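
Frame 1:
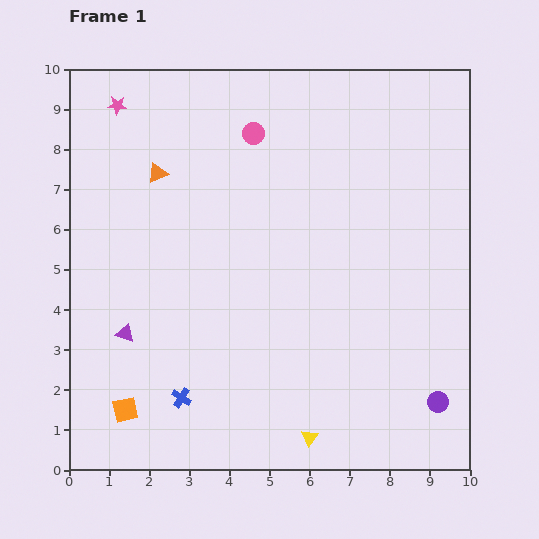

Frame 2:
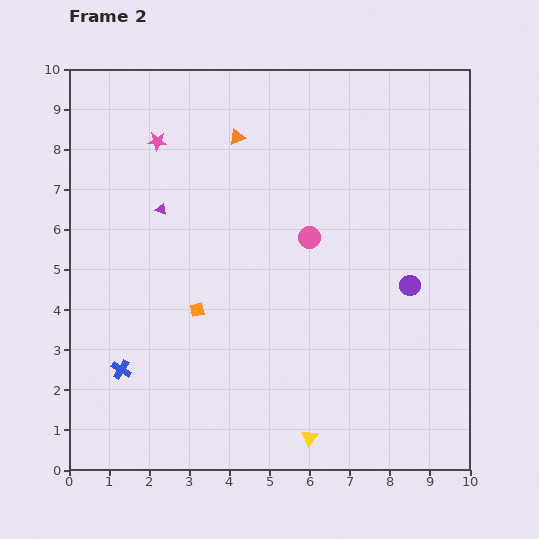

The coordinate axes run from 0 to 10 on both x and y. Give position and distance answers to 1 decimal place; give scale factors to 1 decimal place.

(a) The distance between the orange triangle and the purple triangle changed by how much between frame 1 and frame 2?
-1.5

Distance in frame 1: 4.1. Distance in frame 2: 2.6.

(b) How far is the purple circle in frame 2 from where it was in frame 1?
3.0

The purple circle moved from (9.2, 1.7) to (8.5, 4.6), a distance of √(0.7² + 2.9²) ≈ 3.0.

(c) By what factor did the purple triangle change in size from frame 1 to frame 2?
0.6×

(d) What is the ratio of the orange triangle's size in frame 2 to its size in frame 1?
0.8×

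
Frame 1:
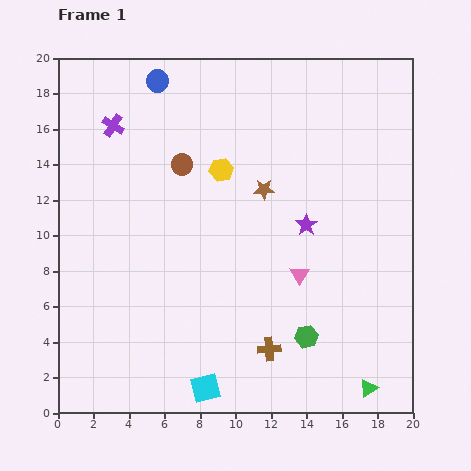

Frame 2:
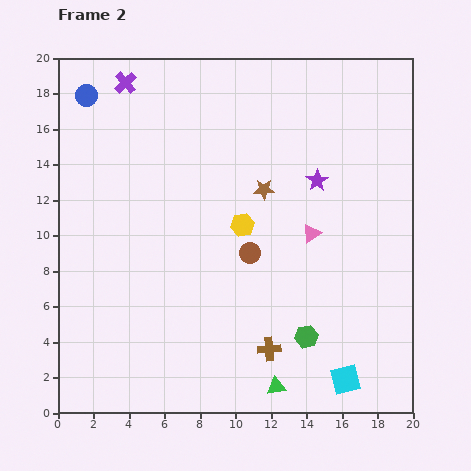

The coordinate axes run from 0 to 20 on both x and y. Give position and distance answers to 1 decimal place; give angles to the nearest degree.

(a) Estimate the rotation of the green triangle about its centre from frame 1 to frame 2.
24° clockwise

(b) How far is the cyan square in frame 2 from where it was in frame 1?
7.9

The cyan square moved from (8.3, 1.4) to (16.2, 1.9), a distance of √(7.9² + 0.5²) ≈ 7.9.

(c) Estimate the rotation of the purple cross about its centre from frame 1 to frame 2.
16° clockwise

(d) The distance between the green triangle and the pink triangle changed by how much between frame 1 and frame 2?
+1.3

Distance in frame 1: 7.5. Distance in frame 2: 8.8.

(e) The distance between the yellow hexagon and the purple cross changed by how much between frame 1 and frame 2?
+3.8

Distance in frame 1: 6.6. Distance in frame 2: 10.4.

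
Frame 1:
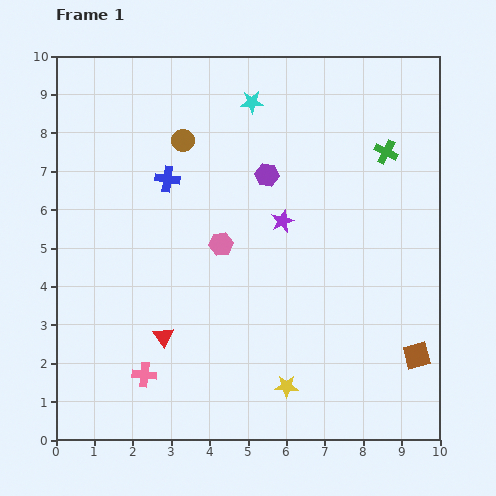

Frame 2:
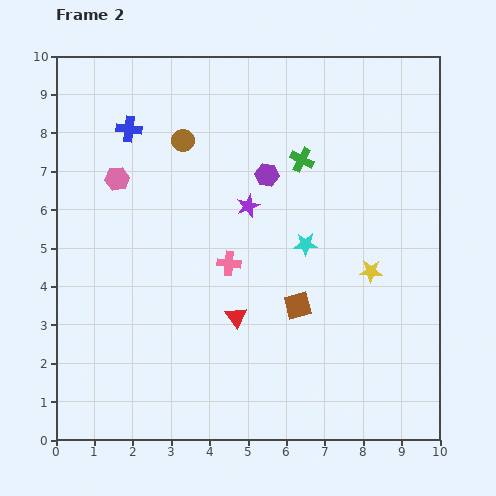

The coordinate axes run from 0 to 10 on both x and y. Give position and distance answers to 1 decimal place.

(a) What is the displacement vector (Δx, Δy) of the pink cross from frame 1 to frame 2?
(2.2, 2.9)

The pink cross was at (2.3, 1.7) in frame 1 and (4.5, 4.6) in frame 2.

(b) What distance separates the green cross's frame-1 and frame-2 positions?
2.2

The green cross moved from (8.6, 7.5) to (6.4, 7.3), a distance of √(2.2² + 0.2²) ≈ 2.2.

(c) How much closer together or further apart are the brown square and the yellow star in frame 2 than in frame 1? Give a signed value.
-1.4

Distance in frame 1: 3.5. Distance in frame 2: 2.1.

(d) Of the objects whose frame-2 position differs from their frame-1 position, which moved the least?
the purple star

(moved 1.0)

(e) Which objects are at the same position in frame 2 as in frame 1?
the purple hexagon, the brown circle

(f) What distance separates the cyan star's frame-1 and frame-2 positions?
4.0

The cyan star moved from (5.1, 8.8) to (6.5, 5.1), a distance of √(1.4² + 3.7²) ≈ 4.0.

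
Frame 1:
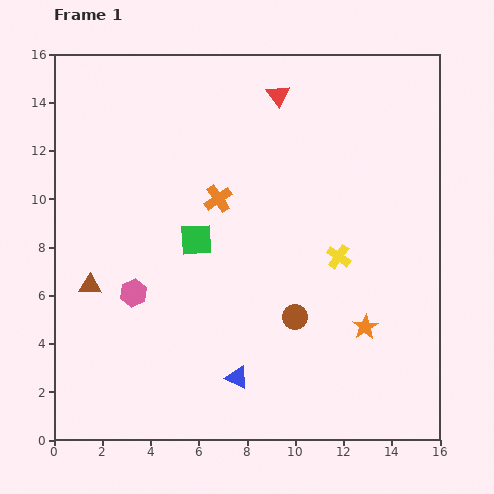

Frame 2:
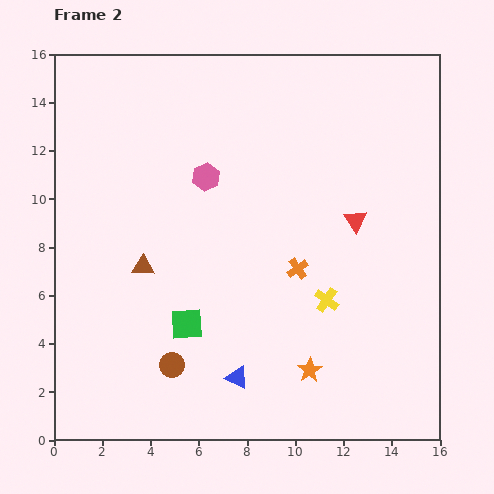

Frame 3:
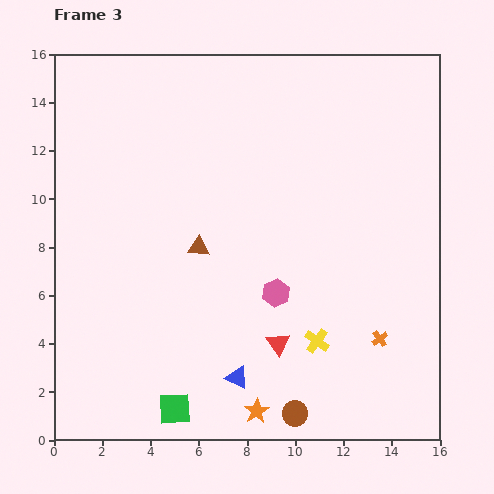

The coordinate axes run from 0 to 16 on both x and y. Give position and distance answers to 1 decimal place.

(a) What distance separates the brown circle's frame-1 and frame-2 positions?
5.5

The brown circle moved from (10.0, 5.1) to (4.9, 3.1), a distance of √(5.1² + 2.0²) ≈ 5.5.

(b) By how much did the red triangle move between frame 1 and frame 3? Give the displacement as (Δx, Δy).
(0.0, -10.3)

The red triangle was at (9.3, 14.3) in frame 1 and (9.3, 4.0) in frame 3.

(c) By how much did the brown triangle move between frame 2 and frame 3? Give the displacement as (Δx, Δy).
(2.3, 0.8)

The brown triangle was at (3.7, 7.2) in frame 2 and (6.0, 8.0) in frame 3.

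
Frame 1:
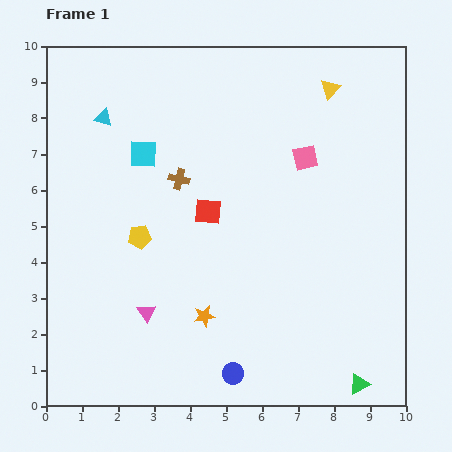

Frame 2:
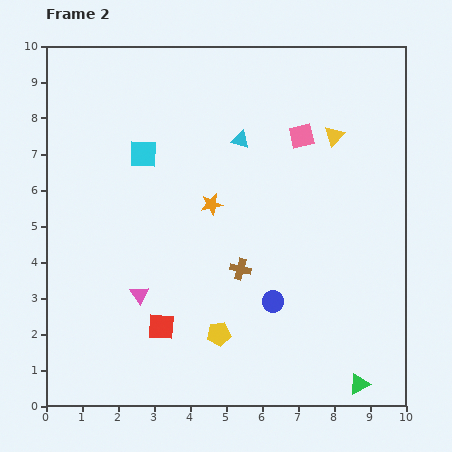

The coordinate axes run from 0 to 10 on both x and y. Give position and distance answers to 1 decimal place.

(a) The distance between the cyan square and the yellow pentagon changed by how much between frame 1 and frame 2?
+3.1

Distance in frame 1: 2.3. Distance in frame 2: 5.4.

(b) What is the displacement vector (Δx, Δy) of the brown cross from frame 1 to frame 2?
(1.7, -2.5)

The brown cross was at (3.7, 6.3) in frame 1 and (5.4, 3.8) in frame 2.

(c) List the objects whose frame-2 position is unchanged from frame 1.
the cyan square, the green triangle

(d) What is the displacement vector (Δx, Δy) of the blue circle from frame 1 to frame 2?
(1.1, 2.0)

The blue circle was at (5.2, 0.9) in frame 1 and (6.3, 2.9) in frame 2.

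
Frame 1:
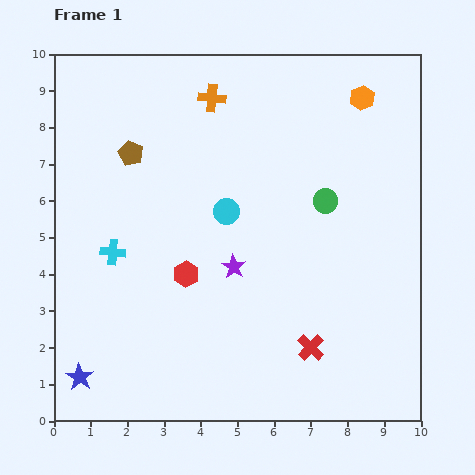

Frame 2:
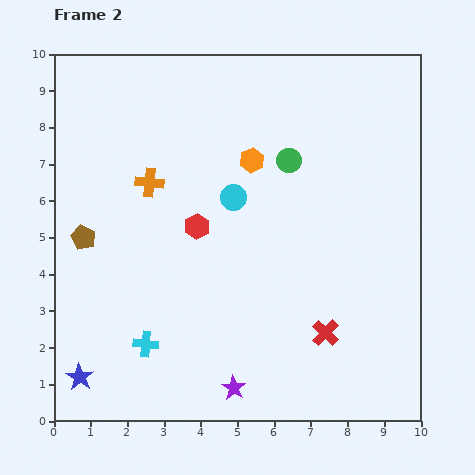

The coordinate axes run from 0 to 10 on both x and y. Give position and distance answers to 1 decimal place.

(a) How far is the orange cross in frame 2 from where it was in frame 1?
2.9

The orange cross moved from (4.3, 8.8) to (2.6, 6.5), a distance of √(1.7² + 2.3²) ≈ 2.9.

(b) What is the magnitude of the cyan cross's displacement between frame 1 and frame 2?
2.7

The cyan cross moved from (1.6, 4.6) to (2.5, 2.1), a distance of √(0.9² + 2.5²) ≈ 2.7.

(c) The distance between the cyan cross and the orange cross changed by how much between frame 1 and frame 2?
-0.6

Distance in frame 1: 5.0. Distance in frame 2: 4.4.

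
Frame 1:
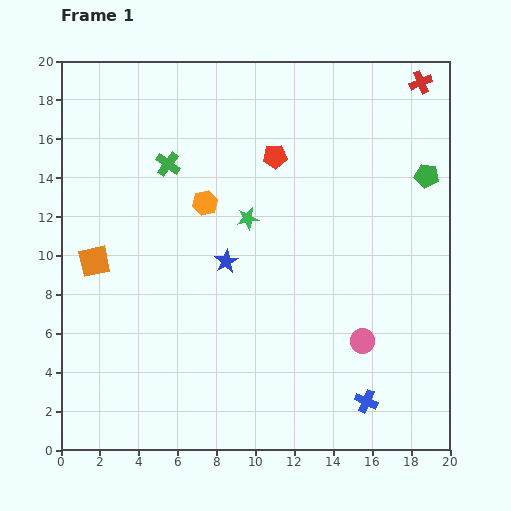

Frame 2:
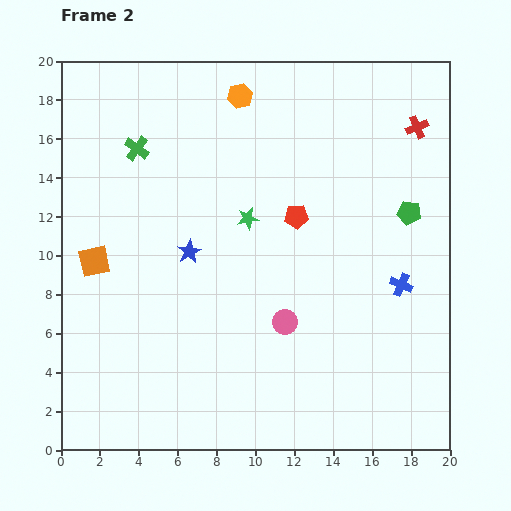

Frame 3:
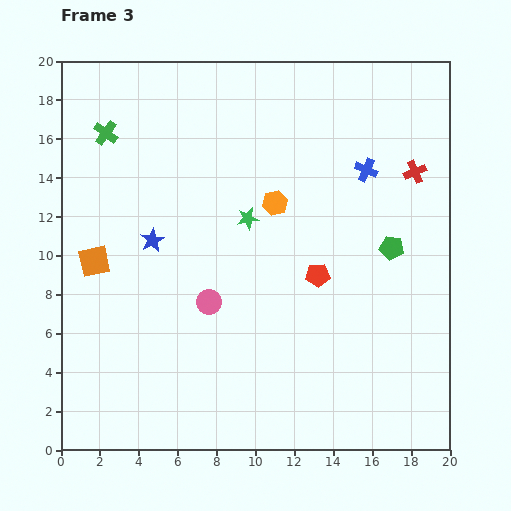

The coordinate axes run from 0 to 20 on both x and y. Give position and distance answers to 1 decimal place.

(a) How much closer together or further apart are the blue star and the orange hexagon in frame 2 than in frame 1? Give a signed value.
+5.2

Distance in frame 1: 3.2. Distance in frame 2: 8.4.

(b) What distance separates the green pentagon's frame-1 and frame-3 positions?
4.1

The green pentagon moved from (18.8, 14.1) to (17.0, 10.4), a distance of √(1.8² + 3.7²) ≈ 4.1.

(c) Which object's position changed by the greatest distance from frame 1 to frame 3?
the blue cross

(moved 11.9; next 8.1)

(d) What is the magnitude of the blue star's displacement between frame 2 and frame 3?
2.0

The blue star moved from (6.6, 10.2) to (4.7, 10.8), a distance of √(1.9² + 0.6²) ≈ 2.0.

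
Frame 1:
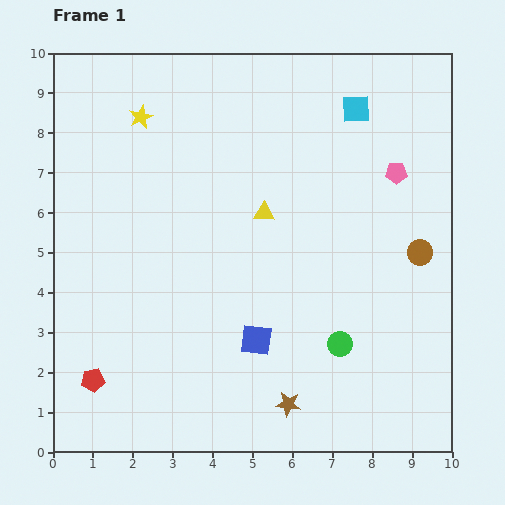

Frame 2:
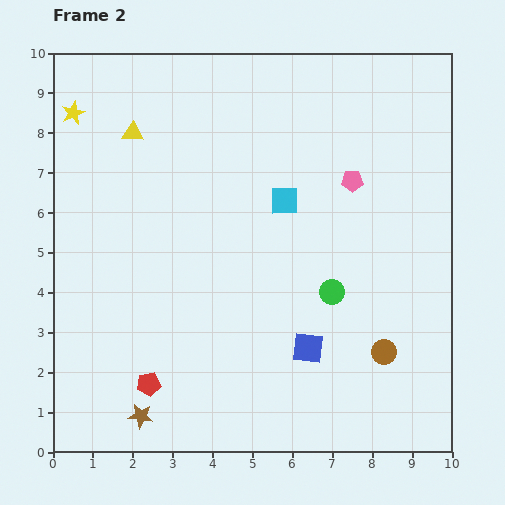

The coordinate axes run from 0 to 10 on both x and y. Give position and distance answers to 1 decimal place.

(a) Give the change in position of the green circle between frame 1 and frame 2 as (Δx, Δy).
(-0.2, 1.3)

The green circle was at (7.2, 2.7) in frame 1 and (7.0, 4.0) in frame 2.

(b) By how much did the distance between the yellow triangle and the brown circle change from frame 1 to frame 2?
+4.4

Distance in frame 1: 4.0. Distance in frame 2: 8.4.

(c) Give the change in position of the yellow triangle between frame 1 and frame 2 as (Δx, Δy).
(-3.3, 2.0)

The yellow triangle was at (5.3, 6.0) in frame 1 and (2.0, 8.0) in frame 2.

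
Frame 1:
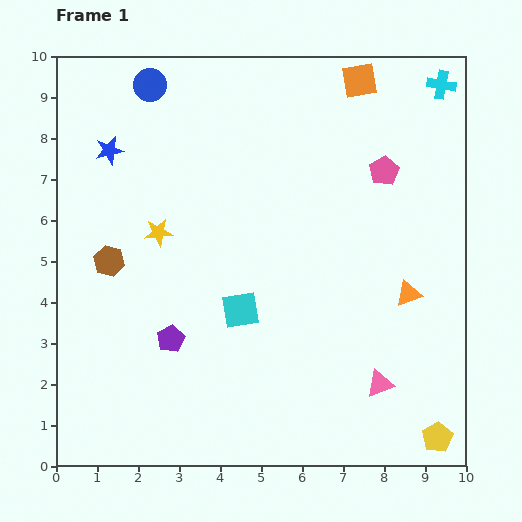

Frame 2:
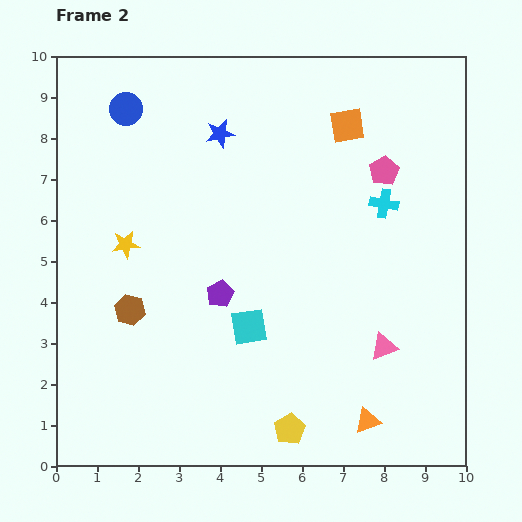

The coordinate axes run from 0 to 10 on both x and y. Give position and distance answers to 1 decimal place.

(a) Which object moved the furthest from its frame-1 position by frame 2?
the yellow pentagon

(moved 3.6; next 3.3)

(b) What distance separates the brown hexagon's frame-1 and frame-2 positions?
1.3

The brown hexagon moved from (1.3, 5.0) to (1.8, 3.8), a distance of √(0.5² + 1.2²) ≈ 1.3.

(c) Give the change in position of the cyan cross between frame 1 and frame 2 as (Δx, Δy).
(-1.4, -2.9)

The cyan cross was at (9.4, 9.3) in frame 1 and (8.0, 6.4) in frame 2.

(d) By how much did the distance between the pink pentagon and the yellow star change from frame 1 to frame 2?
+0.9

Distance in frame 1: 5.7. Distance in frame 2: 6.6.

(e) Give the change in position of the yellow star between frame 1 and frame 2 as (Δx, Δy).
(-0.8, -0.3)

The yellow star was at (2.5, 5.7) in frame 1 and (1.7, 5.4) in frame 2.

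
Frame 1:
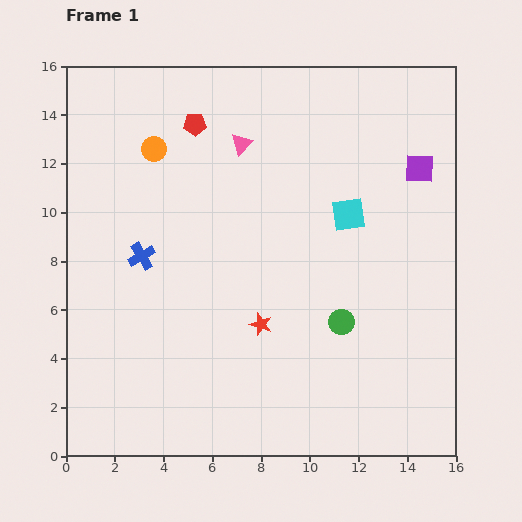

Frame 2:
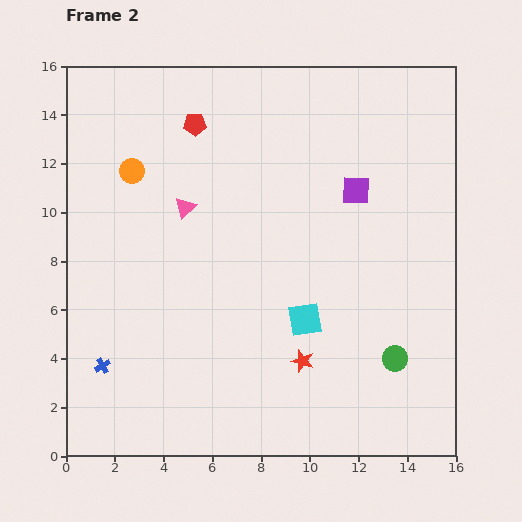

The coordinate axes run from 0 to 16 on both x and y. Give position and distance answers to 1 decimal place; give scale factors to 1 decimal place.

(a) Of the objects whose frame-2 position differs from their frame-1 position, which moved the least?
the orange circle

(moved 1.3)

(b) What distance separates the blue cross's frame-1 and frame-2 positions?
4.8

The blue cross moved from (3.1, 8.2) to (1.5, 3.7), a distance of √(1.6² + 4.5²) ≈ 4.8.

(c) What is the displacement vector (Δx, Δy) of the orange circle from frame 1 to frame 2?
(-0.9, -0.9)

The orange circle was at (3.6, 12.6) in frame 1 and (2.7, 11.7) in frame 2.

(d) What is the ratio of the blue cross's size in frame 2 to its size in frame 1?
0.6×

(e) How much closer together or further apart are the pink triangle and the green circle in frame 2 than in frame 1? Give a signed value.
+2.2

Distance in frame 1: 8.4. Distance in frame 2: 10.6.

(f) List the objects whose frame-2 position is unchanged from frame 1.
the red pentagon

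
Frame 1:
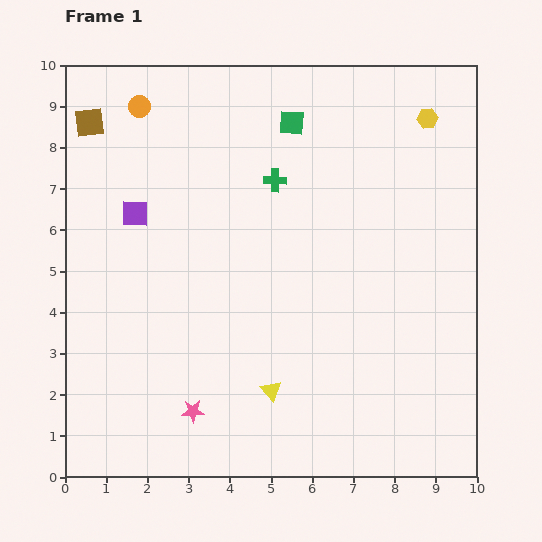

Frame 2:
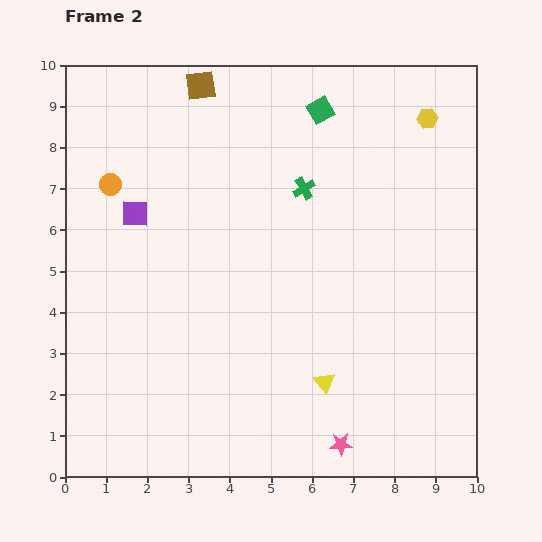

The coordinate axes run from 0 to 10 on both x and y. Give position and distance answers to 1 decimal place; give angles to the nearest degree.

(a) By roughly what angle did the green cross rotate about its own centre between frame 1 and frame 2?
32° counter-clockwise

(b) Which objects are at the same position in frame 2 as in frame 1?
the purple square, the yellow hexagon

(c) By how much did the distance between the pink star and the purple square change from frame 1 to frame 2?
+2.5

Distance in frame 1: 5.0. Distance in frame 2: 7.5.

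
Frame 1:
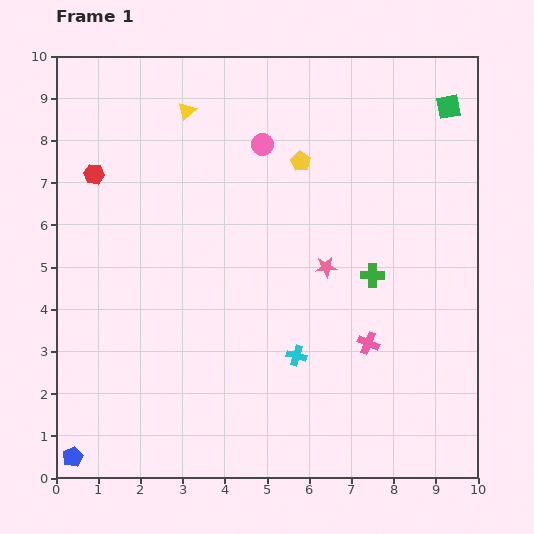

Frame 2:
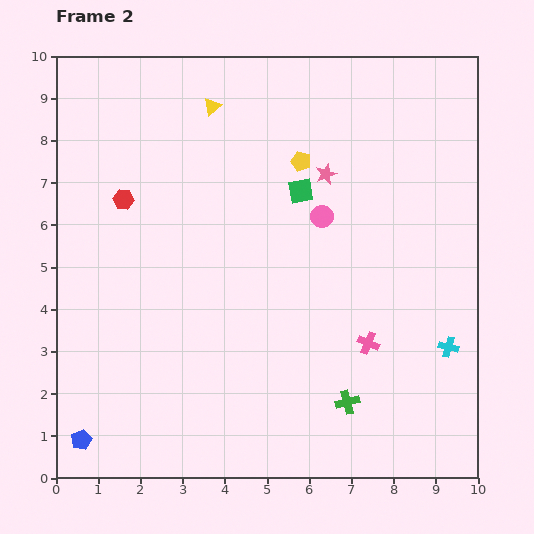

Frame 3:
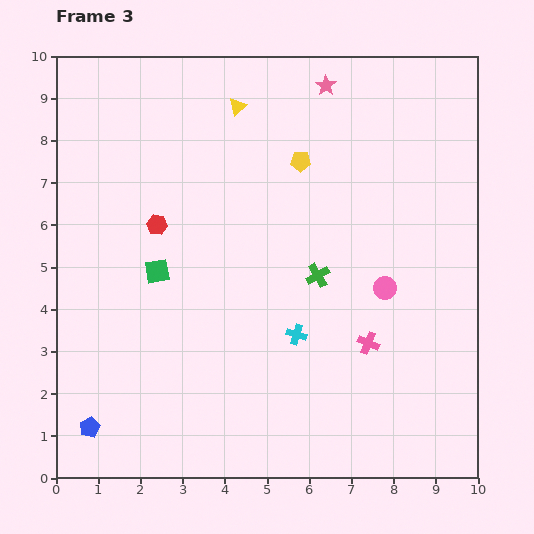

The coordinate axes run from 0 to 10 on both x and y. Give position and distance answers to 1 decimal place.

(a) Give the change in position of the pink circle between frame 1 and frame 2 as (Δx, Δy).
(1.4, -1.7)

The pink circle was at (4.9, 7.9) in frame 1 and (6.3, 6.2) in frame 2.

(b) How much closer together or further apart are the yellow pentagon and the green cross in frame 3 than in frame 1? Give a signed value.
-0.5

Distance in frame 1: 3.2. Distance in frame 3: 2.7.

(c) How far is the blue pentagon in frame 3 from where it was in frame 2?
0.4

The blue pentagon moved from (0.6, 0.9) to (0.8, 1.2), a distance of √(0.2² + 0.3²) ≈ 0.4.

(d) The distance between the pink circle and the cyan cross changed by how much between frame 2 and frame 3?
-1.9

Distance in frame 2: 4.3. Distance in frame 3: 2.4.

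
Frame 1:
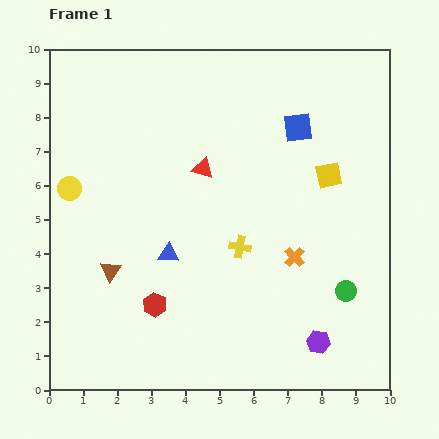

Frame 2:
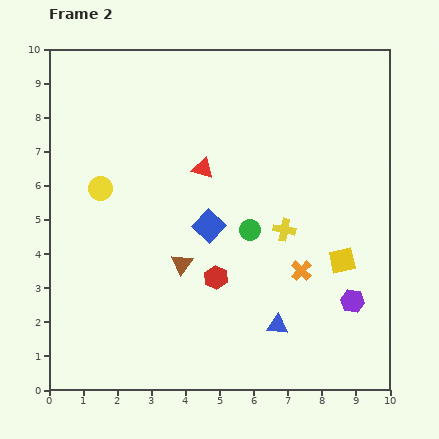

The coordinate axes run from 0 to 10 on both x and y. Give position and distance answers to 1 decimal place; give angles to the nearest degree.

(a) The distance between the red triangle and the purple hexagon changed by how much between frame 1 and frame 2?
-0.2

Distance in frame 1: 6.1. Distance in frame 2: 5.9.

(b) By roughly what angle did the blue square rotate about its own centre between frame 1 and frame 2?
40° counter-clockwise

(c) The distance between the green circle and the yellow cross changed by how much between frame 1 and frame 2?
-2.4

Distance in frame 1: 3.4. Distance in frame 2: 1.0.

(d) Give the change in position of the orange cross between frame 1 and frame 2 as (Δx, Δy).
(0.2, -0.4)

The orange cross was at (7.2, 3.9) in frame 1 and (7.4, 3.5) in frame 2.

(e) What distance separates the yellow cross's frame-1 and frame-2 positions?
1.4

The yellow cross moved from (5.6, 4.2) to (6.9, 4.7), a distance of √(1.3² + 0.5²) ≈ 1.4.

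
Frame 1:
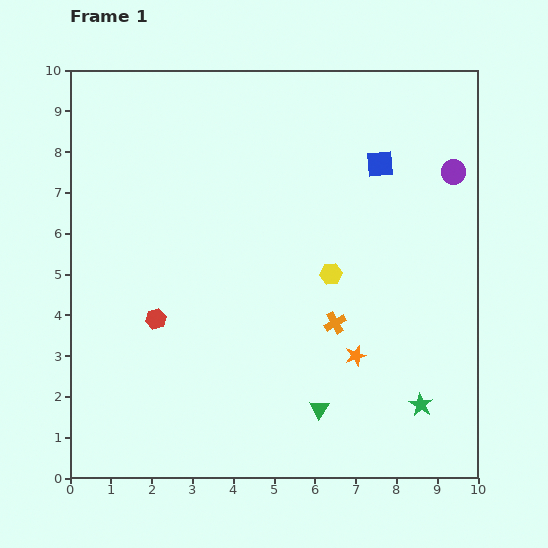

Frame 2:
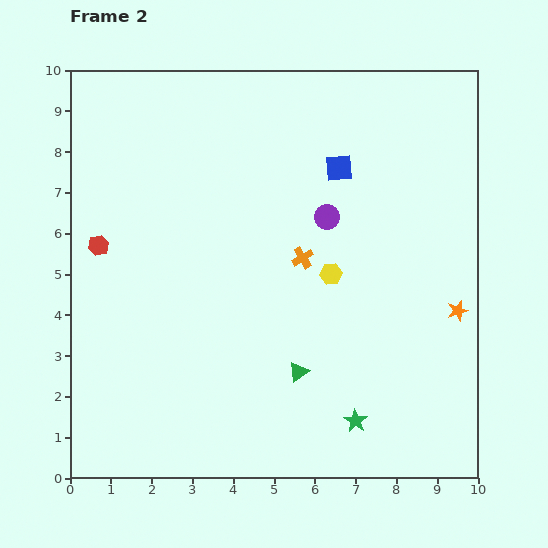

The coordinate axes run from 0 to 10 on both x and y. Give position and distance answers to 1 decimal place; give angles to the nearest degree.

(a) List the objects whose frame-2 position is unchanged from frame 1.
the yellow hexagon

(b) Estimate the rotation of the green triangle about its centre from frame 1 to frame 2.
22° clockwise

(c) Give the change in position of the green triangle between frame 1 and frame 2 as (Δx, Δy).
(-0.5, 0.9)

The green triangle was at (6.1, 1.7) in frame 1 and (5.6, 2.6) in frame 2.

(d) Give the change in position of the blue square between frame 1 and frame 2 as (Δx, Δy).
(-1.0, -0.1)

The blue square was at (7.6, 7.7) in frame 1 and (6.6, 7.6) in frame 2.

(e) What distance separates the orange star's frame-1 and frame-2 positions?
2.7

The orange star moved from (7.0, 3.0) to (9.5, 4.1), a distance of √(2.5² + 1.1²) ≈ 2.7.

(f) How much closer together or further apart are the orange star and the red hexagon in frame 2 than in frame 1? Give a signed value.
+3.9

Distance in frame 1: 5.0. Distance in frame 2: 8.9.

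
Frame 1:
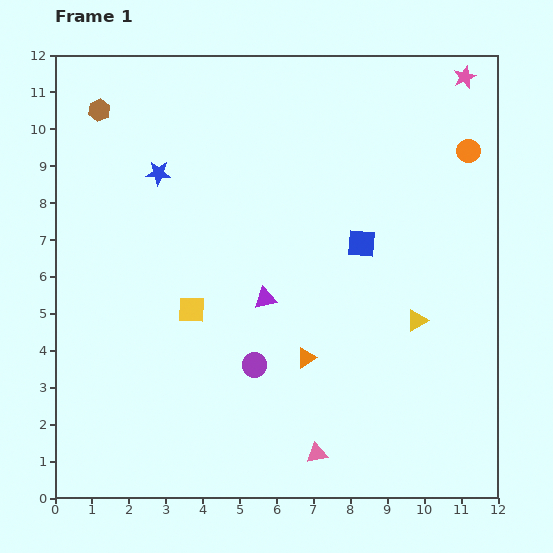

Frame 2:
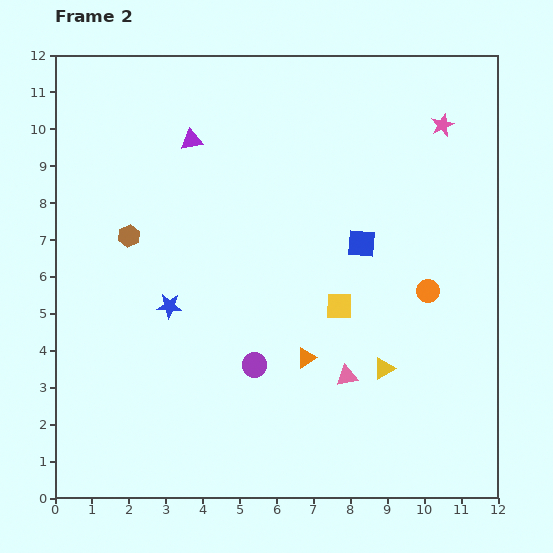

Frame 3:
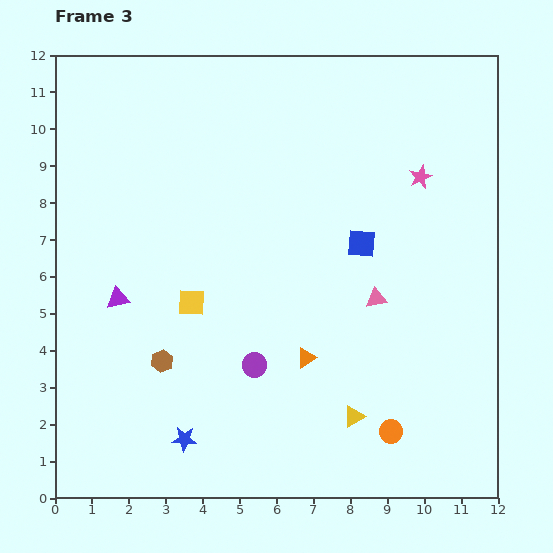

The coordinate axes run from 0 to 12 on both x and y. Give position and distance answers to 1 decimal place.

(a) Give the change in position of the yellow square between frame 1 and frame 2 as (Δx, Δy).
(4.0, 0.1)

The yellow square was at (3.7, 5.1) in frame 1 and (7.7, 5.2) in frame 2.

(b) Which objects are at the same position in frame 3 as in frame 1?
the blue square, the orange triangle, the purple circle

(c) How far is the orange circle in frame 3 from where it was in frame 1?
7.9

The orange circle moved from (11.2, 9.4) to (9.1, 1.8), a distance of √(2.1² + 7.6²) ≈ 7.9.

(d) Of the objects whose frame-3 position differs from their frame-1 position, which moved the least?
the yellow square

(moved 0.2)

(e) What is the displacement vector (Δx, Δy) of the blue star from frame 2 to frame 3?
(0.4, -3.6)

The blue star was at (3.1, 5.2) in frame 2 and (3.5, 1.6) in frame 3.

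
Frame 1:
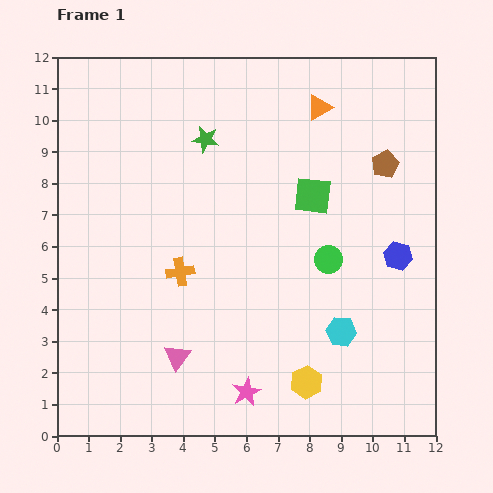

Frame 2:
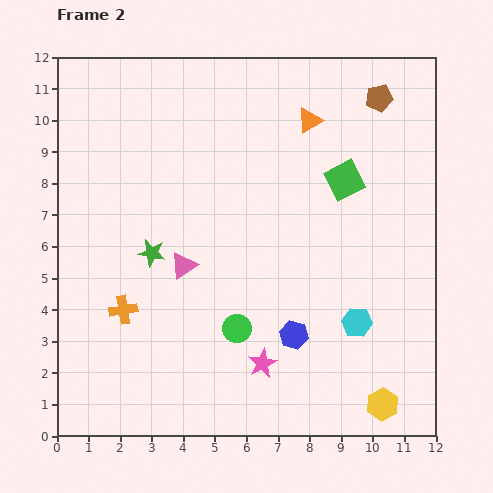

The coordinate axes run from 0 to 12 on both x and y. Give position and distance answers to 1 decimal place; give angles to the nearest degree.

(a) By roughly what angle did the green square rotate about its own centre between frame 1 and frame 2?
33° counter-clockwise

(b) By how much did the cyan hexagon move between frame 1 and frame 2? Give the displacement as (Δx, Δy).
(0.5, 0.3)

The cyan hexagon was at (9.0, 3.3) in frame 1 and (9.5, 3.6) in frame 2.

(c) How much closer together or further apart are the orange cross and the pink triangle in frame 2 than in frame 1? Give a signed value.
-0.3

Distance in frame 1: 2.7. Distance in frame 2: 2.4.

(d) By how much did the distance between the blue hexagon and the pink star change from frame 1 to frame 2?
-5.1

Distance in frame 1: 6.4. Distance in frame 2: 1.3.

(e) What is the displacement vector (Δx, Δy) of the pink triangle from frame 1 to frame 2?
(0.2, 2.9)

The pink triangle was at (3.8, 2.5) in frame 1 and (4.0, 5.4) in frame 2.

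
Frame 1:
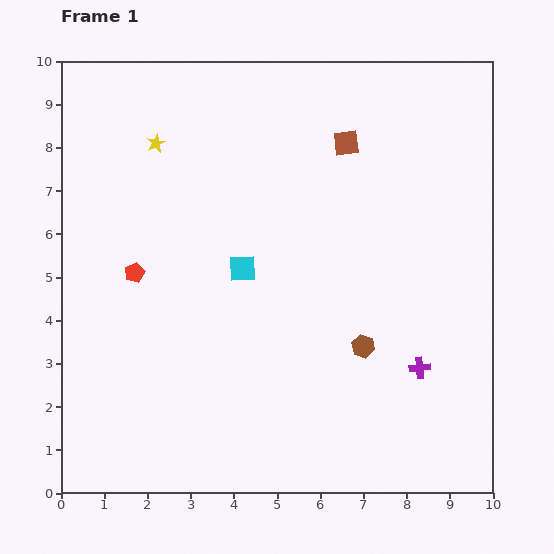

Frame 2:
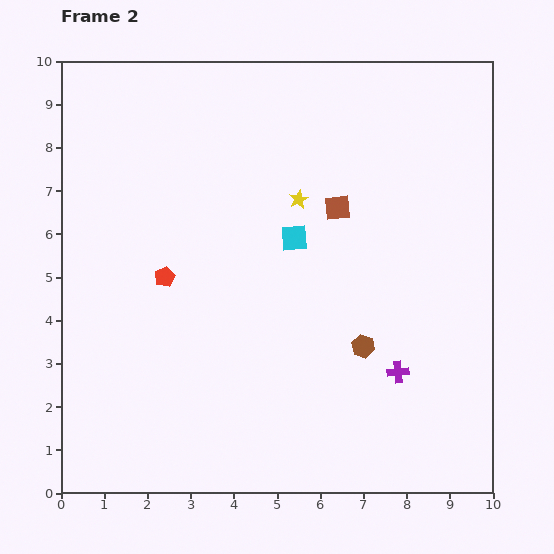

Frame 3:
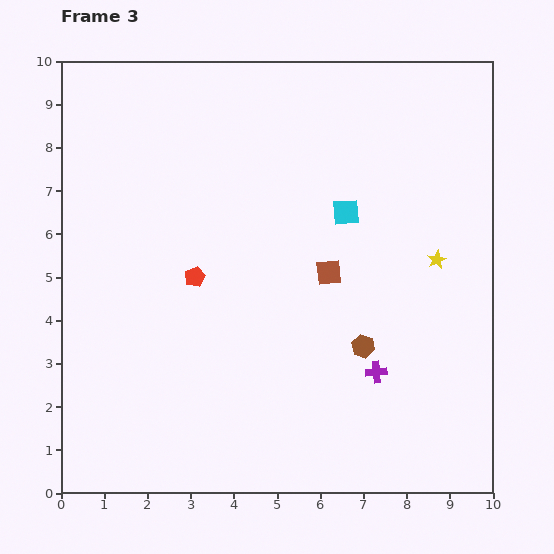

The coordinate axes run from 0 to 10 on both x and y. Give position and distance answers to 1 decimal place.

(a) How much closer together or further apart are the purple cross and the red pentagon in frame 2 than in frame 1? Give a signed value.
-1.2

Distance in frame 1: 7.0. Distance in frame 2: 5.8.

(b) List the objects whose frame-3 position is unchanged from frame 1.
the brown hexagon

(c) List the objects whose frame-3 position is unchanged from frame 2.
the brown hexagon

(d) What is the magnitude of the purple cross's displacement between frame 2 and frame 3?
0.5

The purple cross moved from (7.8, 2.8) to (7.3, 2.8), a distance of √(0.5² + 0.0²) ≈ 0.5.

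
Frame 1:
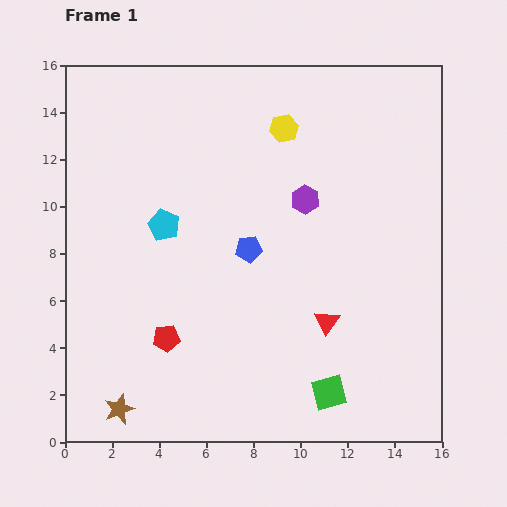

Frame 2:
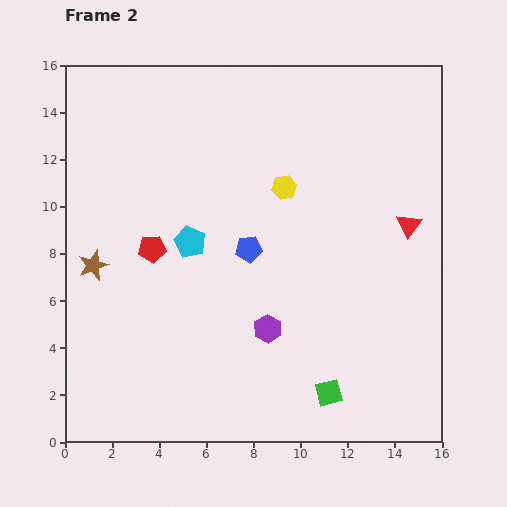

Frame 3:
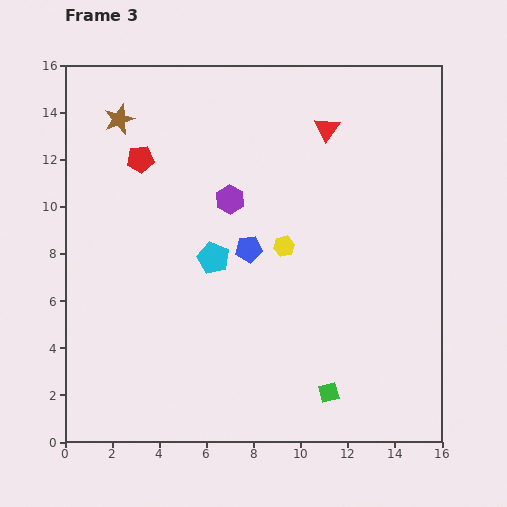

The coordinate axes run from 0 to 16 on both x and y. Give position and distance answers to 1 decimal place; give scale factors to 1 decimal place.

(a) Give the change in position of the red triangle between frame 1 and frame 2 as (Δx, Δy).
(3.5, 4.1)

The red triangle was at (11.1, 5.1) in frame 1 and (14.6, 9.2) in frame 2.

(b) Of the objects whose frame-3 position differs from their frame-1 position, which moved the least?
the cyan pentagon

(moved 2.5)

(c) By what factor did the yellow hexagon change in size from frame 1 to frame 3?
0.7×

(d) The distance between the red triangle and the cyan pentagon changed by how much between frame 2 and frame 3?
-2.0

Distance in frame 2: 9.3. Distance in frame 3: 7.3.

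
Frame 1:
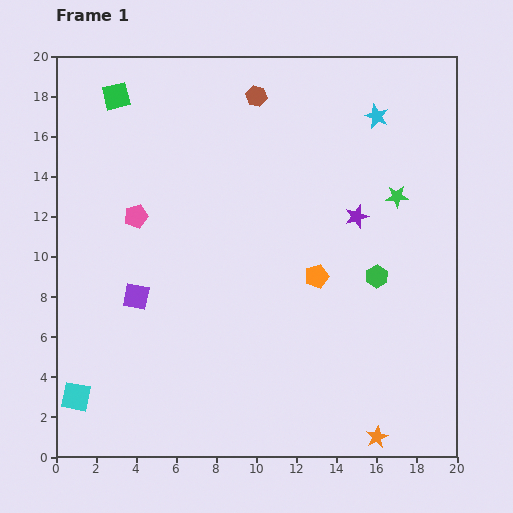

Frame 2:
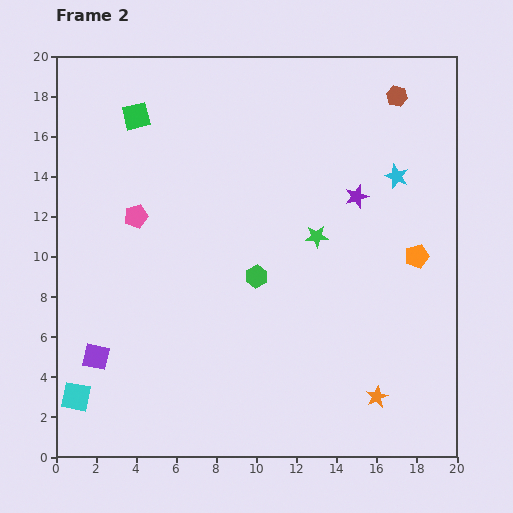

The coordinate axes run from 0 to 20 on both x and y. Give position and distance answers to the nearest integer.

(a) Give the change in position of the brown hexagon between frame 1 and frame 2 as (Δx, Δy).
(7, 0)

The brown hexagon was at (10, 18) in frame 1 and (17, 18) in frame 2.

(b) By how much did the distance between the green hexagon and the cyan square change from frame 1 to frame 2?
-5

Distance in frame 1: 16. Distance in frame 2: 11.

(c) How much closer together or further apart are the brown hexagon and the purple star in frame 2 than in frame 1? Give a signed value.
-3

Distance in frame 1: 8. Distance in frame 2: 5.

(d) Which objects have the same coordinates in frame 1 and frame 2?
the cyan square, the pink pentagon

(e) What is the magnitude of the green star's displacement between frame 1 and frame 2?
4

The green star moved from (17, 13) to (13, 11), a distance of √(4² + 2²) ≈ 4.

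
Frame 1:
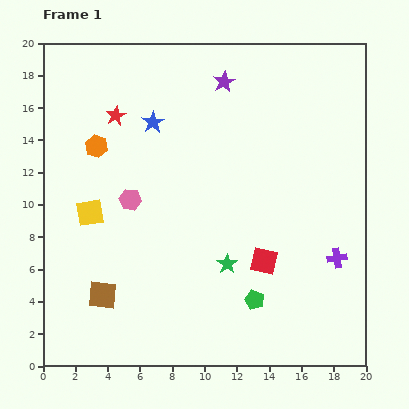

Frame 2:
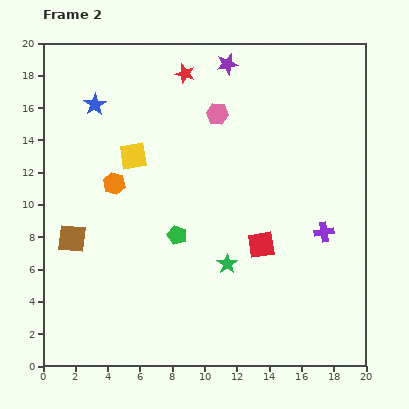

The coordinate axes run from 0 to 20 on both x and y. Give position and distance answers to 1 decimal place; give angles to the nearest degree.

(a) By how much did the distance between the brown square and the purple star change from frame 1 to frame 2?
-0.8

Distance in frame 1: 15.2. Distance in frame 2: 14.4.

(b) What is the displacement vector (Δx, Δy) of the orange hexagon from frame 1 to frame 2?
(1.1, -2.3)

The orange hexagon was at (3.3, 13.6) in frame 1 and (4.4, 11.3) in frame 2.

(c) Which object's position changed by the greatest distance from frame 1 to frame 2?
the pink hexagon

(moved 7.6; next 6.2)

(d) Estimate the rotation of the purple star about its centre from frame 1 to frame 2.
17° clockwise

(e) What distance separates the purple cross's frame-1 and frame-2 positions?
1.8

The purple cross moved from (18.2, 6.7) to (17.4, 8.3), a distance of √(0.8² + 1.6²) ≈ 1.8.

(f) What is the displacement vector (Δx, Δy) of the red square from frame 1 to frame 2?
(-0.2, 1.0)

The red square was at (13.7, 6.5) in frame 1 and (13.5, 7.5) in frame 2.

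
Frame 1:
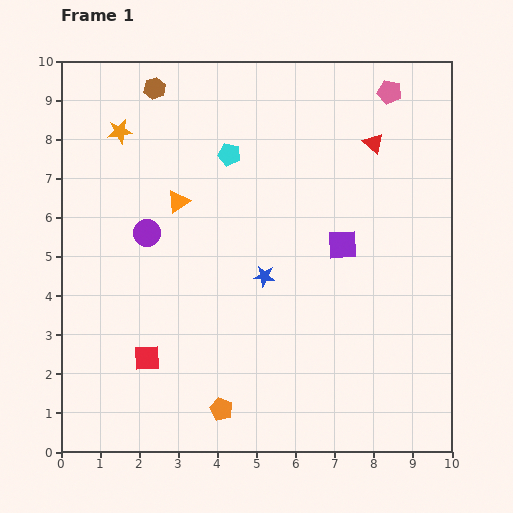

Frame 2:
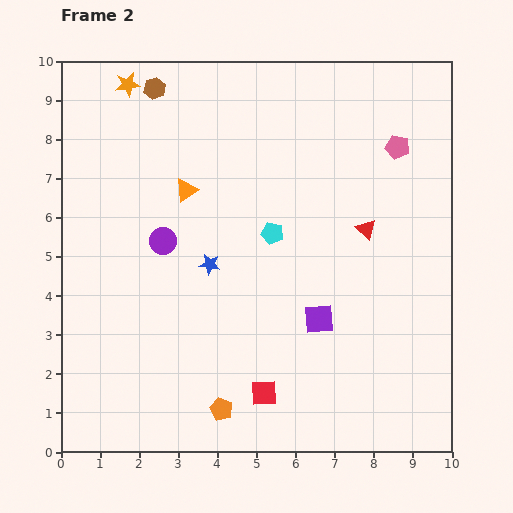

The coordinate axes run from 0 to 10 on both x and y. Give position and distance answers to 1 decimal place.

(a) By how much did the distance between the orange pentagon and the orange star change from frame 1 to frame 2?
+1.0

Distance in frame 1: 7.6. Distance in frame 2: 8.6.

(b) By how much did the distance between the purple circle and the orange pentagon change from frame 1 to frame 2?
-0.3

Distance in frame 1: 4.9. Distance in frame 2: 4.6.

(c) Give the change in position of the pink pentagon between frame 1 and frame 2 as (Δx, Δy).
(0.2, -1.4)

The pink pentagon was at (8.4, 9.2) in frame 1 and (8.6, 7.8) in frame 2.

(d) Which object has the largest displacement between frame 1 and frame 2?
the red square

(moved 3.1; next 2.3)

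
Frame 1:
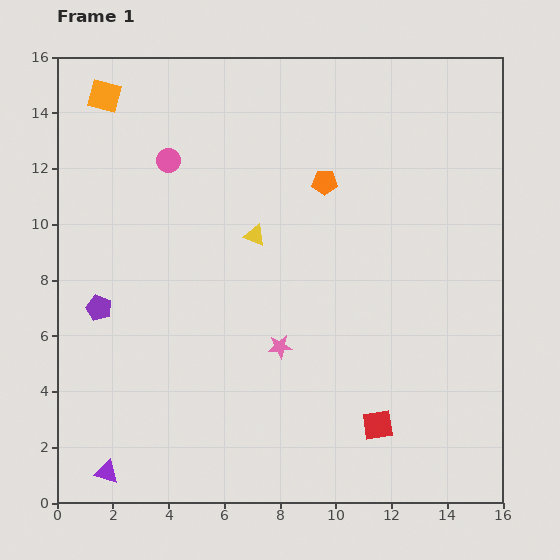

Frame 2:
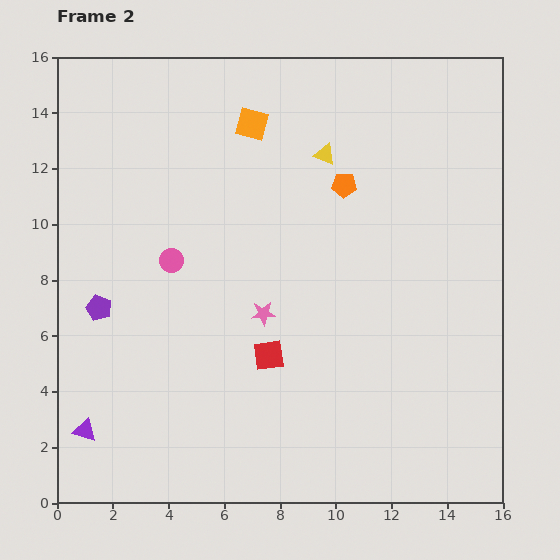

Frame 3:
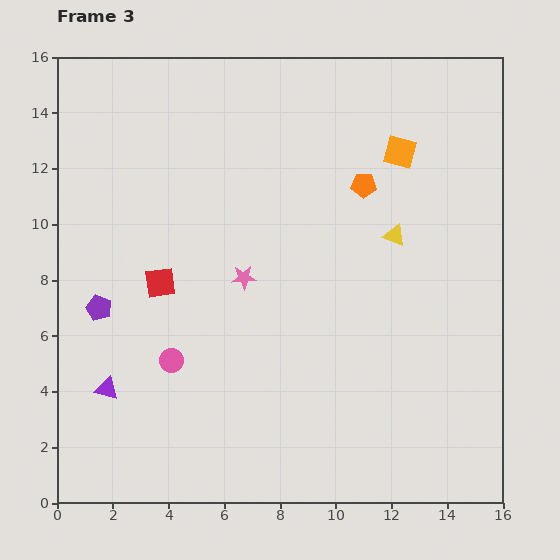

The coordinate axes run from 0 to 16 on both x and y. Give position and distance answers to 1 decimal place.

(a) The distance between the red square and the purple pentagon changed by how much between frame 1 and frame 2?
-4.5

Distance in frame 1: 10.8. Distance in frame 2: 6.3.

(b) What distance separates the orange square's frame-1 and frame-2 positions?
5.4

The orange square moved from (1.7, 14.6) to (7.0, 13.6), a distance of √(5.3² + 1.0²) ≈ 5.4.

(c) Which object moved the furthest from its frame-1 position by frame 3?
the orange square

(moved 10.8; next 9.3)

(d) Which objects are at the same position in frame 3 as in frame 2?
the purple pentagon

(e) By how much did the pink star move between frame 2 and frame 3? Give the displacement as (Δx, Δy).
(-0.7, 1.3)

The pink star was at (7.4, 6.8) in frame 2 and (6.7, 8.1) in frame 3.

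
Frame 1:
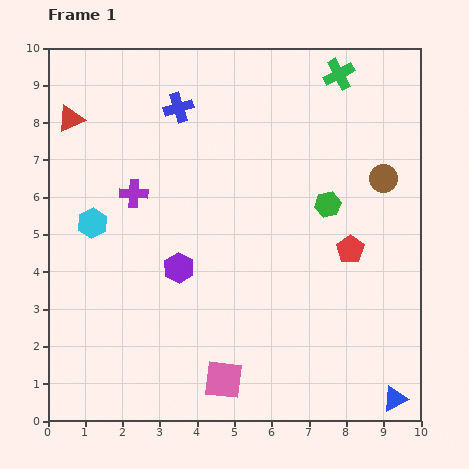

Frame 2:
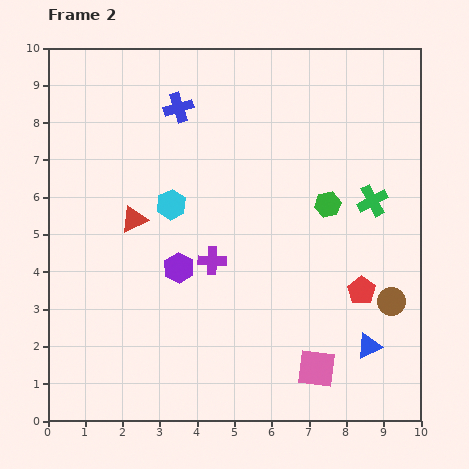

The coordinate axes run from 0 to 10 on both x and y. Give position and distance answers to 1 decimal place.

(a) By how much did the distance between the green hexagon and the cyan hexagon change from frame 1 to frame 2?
-2.1

Distance in frame 1: 6.3. Distance in frame 2: 4.2.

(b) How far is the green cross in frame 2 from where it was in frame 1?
3.5

The green cross moved from (7.8, 9.3) to (8.7, 5.9), a distance of √(0.9² + 3.4²) ≈ 3.5.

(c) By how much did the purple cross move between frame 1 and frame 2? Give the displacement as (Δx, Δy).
(2.1, -1.8)

The purple cross was at (2.3, 6.1) in frame 1 and (4.4, 4.3) in frame 2.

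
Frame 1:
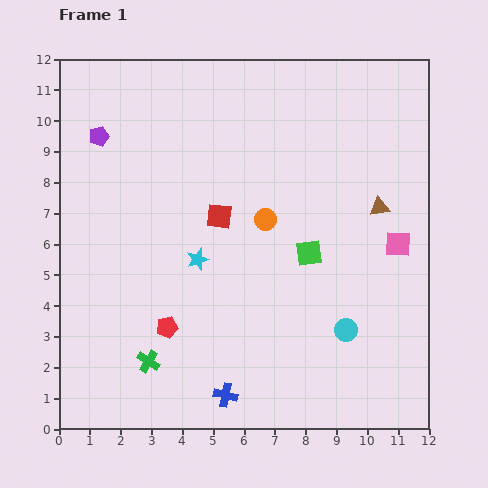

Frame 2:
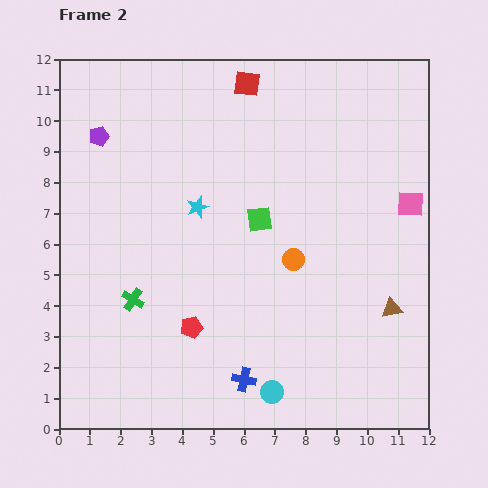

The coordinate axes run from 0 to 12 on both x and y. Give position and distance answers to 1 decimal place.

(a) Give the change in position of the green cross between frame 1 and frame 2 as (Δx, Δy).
(-0.5, 2.0)

The green cross was at (2.9, 2.2) in frame 1 and (2.4, 4.2) in frame 2.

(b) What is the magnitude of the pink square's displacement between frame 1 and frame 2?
1.4

The pink square moved from (11.0, 6.0) to (11.4, 7.3), a distance of √(0.4² + 1.3²) ≈ 1.4.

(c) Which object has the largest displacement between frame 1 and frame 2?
the red square

(moved 4.4; next 3.3)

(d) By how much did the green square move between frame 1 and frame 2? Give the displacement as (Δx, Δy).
(-1.6, 1.1)

The green square was at (8.1, 5.7) in frame 1 and (6.5, 6.8) in frame 2.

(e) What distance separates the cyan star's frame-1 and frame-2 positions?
1.7

The cyan star moved from (4.5, 5.5) to (4.5, 7.2), a distance of √(0.0² + 1.7²) ≈ 1.7.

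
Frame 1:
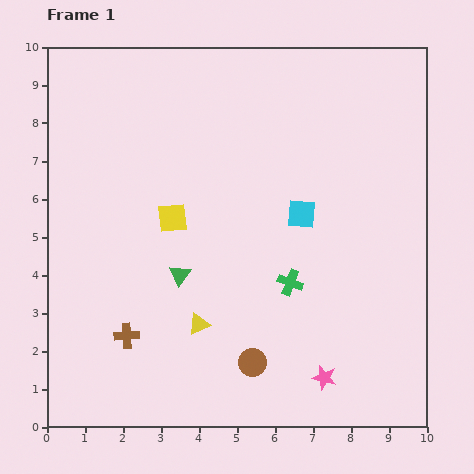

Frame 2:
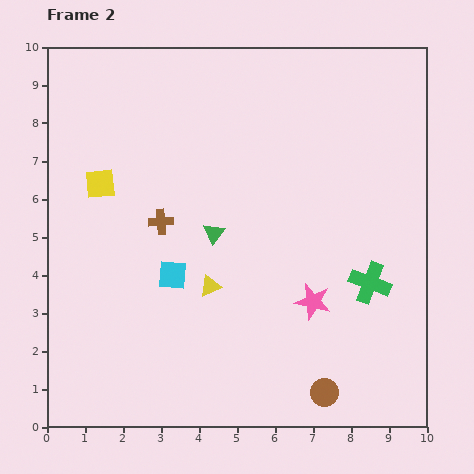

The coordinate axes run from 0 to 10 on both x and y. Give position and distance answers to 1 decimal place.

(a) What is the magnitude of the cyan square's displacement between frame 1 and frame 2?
3.8

The cyan square moved from (6.7, 5.6) to (3.3, 4.0), a distance of √(3.4² + 1.6²) ≈ 3.8.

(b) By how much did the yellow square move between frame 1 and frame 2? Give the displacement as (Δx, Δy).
(-1.9, 0.9)

The yellow square was at (3.3, 5.5) in frame 1 and (1.4, 6.4) in frame 2.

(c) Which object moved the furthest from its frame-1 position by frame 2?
the cyan square

(moved 3.8; next 3.1)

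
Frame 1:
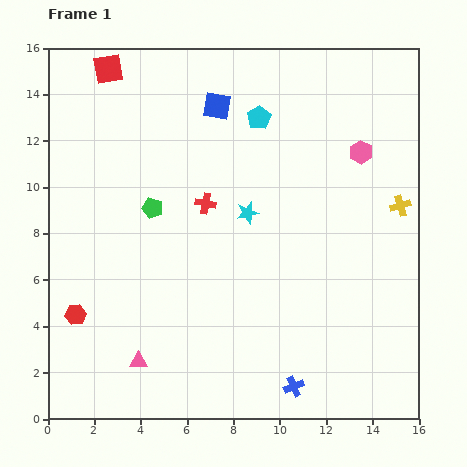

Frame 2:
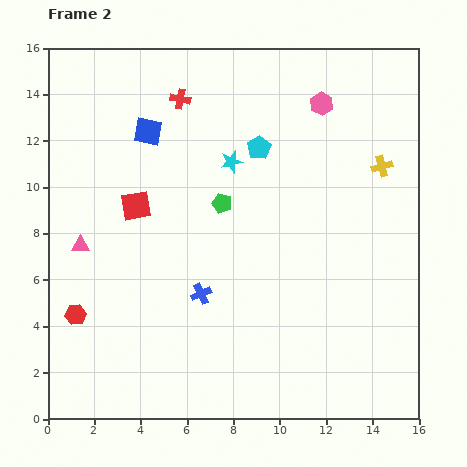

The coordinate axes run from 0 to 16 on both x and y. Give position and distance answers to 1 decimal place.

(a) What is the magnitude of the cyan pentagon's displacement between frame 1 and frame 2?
1.3

The cyan pentagon moved from (9.1, 13.0) to (9.1, 11.7), a distance of √(0.0² + 1.3²) ≈ 1.3.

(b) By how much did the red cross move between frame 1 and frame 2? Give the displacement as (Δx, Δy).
(-1.1, 4.5)

The red cross was at (6.8, 9.3) in frame 1 and (5.7, 13.8) in frame 2.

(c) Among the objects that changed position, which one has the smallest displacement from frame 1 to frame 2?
the cyan pentagon

(moved 1.3)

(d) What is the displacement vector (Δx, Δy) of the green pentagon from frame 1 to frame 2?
(3.0, 0.2)

The green pentagon was at (4.5, 9.1) in frame 1 and (7.5, 9.3) in frame 2.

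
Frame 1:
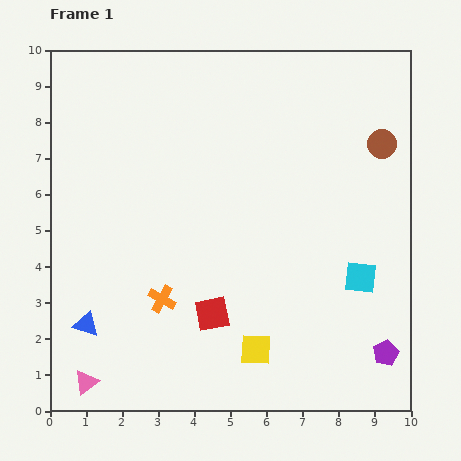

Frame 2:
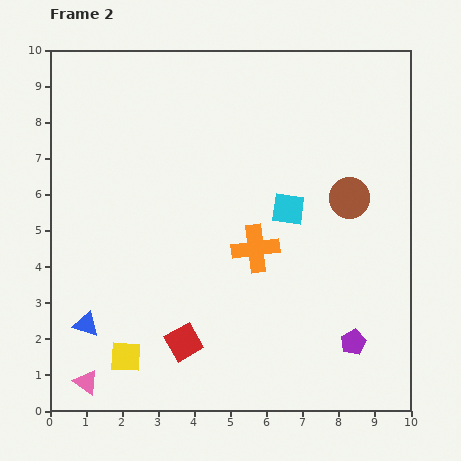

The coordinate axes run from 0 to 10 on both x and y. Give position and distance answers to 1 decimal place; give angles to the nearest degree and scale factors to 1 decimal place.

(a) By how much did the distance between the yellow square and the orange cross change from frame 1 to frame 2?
+1.7

Distance in frame 1: 3.0. Distance in frame 2: 4.7.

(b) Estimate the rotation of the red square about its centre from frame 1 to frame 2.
19° counter-clockwise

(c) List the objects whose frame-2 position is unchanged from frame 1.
the blue triangle, the pink triangle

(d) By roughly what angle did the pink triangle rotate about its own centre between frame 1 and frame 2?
48° counter-clockwise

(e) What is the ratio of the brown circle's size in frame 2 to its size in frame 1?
1.4×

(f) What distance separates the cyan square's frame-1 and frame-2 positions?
2.8

The cyan square moved from (8.6, 3.7) to (6.6, 5.6), a distance of √(2.0² + 1.9²) ≈ 2.8.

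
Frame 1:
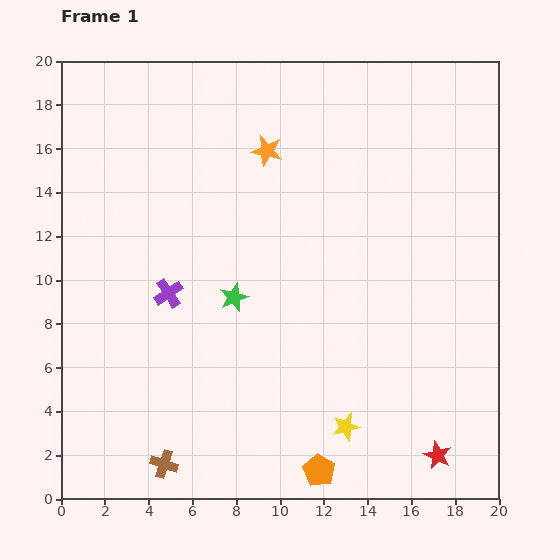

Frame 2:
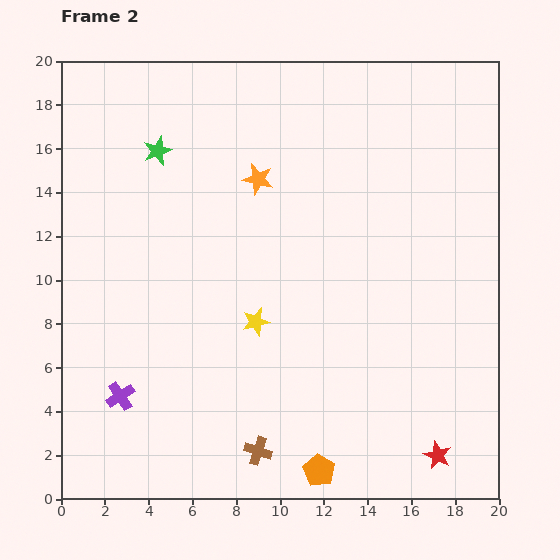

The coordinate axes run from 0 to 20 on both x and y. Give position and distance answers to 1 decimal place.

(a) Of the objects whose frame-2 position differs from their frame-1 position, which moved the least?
the orange star

(moved 1.4)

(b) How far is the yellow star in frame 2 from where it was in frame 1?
6.3

The yellow star moved from (13.0, 3.3) to (8.9, 8.1), a distance of √(4.1² + 4.8²) ≈ 6.3.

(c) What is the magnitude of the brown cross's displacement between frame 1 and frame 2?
4.3

The brown cross moved from (4.7, 1.6) to (9.0, 2.2), a distance of √(4.3² + 0.6²) ≈ 4.3.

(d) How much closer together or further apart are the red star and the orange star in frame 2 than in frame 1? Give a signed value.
-0.9

Distance in frame 1: 15.9. Distance in frame 2: 15.0.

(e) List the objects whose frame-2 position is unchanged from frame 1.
the orange pentagon, the red star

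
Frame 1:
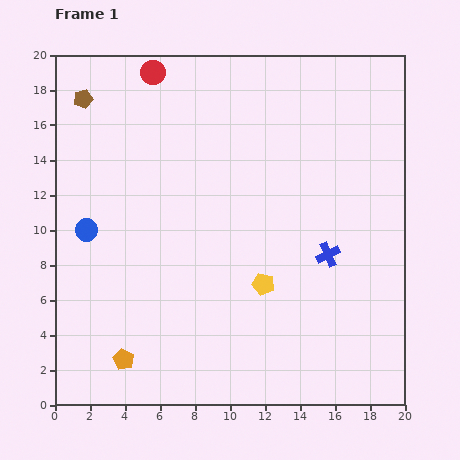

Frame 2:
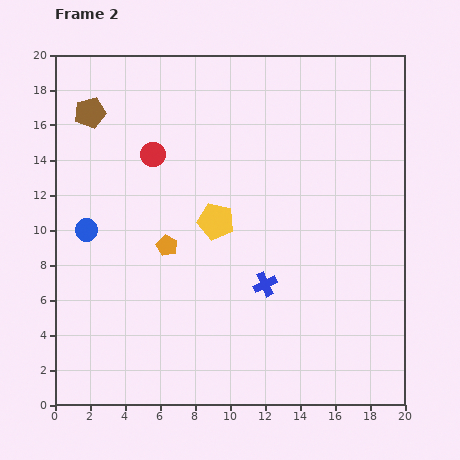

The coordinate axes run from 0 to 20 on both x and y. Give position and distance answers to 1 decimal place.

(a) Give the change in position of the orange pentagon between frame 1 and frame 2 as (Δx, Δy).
(2.5, 6.5)

The orange pentagon was at (3.9, 2.6) in frame 1 and (6.4, 9.1) in frame 2.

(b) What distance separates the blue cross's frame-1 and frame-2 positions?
4.0

The blue cross moved from (15.6, 8.6) to (12.0, 6.9), a distance of √(3.6² + 1.7²) ≈ 4.0.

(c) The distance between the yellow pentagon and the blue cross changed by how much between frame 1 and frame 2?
+0.5

Distance in frame 1: 4.1. Distance in frame 2: 4.6.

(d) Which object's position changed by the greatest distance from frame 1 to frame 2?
the orange pentagon

(moved 7.0; next 4.7)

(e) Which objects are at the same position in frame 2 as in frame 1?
the blue circle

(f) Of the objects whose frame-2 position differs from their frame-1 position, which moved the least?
the brown pentagon

(moved 0.9)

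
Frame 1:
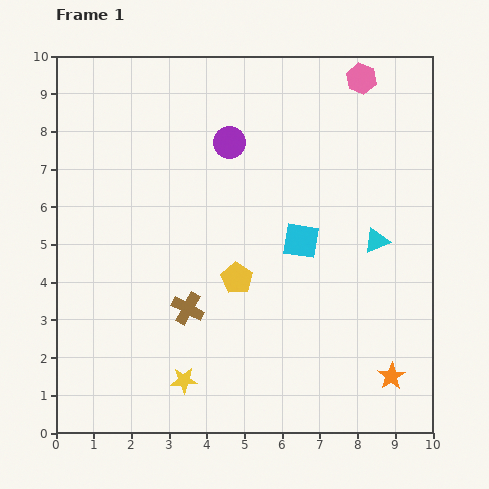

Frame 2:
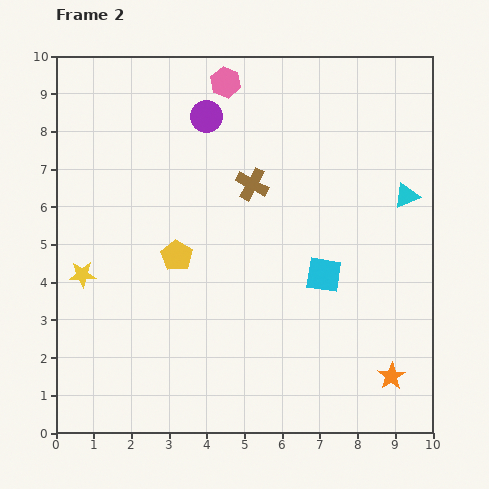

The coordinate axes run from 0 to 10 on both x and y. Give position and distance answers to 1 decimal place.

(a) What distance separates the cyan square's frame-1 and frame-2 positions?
1.1

The cyan square moved from (6.5, 5.1) to (7.1, 4.2), a distance of √(0.6² + 0.9²) ≈ 1.1.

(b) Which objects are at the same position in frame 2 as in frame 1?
the orange star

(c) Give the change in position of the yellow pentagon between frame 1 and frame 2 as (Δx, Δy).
(-1.6, 0.6)

The yellow pentagon was at (4.8, 4.1) in frame 1 and (3.2, 4.7) in frame 2.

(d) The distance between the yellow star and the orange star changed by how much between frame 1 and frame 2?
+3.1

Distance in frame 1: 5.5. Distance in frame 2: 8.6.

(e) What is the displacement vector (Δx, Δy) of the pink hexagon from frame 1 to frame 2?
(-3.6, -0.1)

The pink hexagon was at (8.1, 9.4) in frame 1 and (4.5, 9.3) in frame 2.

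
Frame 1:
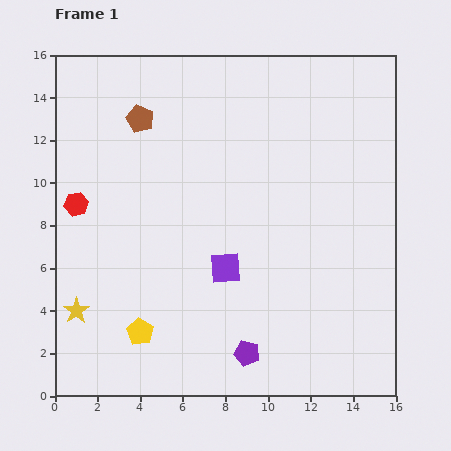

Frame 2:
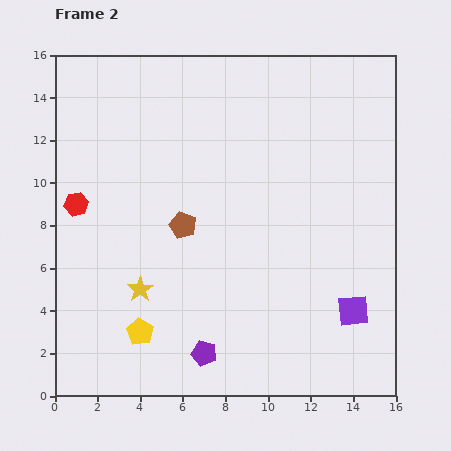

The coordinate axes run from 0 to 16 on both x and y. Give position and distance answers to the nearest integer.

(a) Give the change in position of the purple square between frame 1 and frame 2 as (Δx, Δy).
(6, -2)

The purple square was at (8, 6) in frame 1 and (14, 4) in frame 2.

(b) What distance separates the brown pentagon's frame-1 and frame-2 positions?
5

The brown pentagon moved from (4, 13) to (6, 8), a distance of √(2² + 5²) ≈ 5.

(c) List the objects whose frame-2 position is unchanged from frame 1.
the yellow pentagon, the red hexagon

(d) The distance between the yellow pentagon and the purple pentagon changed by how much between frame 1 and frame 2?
-2

Distance in frame 1: 5. Distance in frame 2: 3.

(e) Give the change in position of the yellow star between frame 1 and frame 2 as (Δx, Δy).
(3, 1)

The yellow star was at (1, 4) in frame 1 and (4, 5) in frame 2.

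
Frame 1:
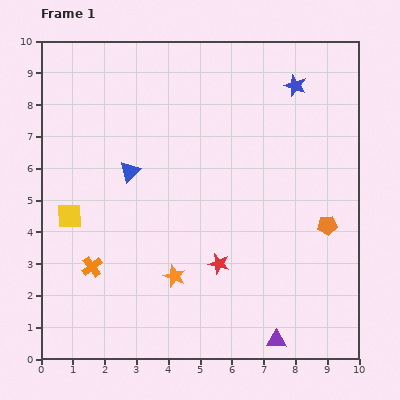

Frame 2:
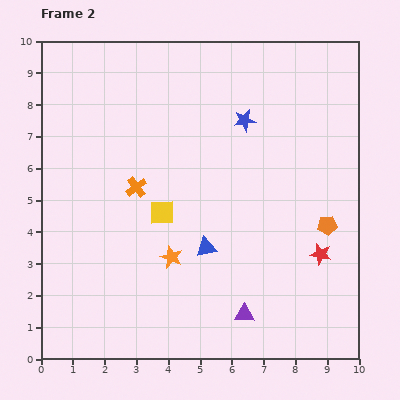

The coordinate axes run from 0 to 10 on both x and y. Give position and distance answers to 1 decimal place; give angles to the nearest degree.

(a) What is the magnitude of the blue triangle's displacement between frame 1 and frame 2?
3.4

The blue triangle moved from (2.8, 5.9) to (5.2, 3.5), a distance of √(2.4² + 2.4²) ≈ 3.4.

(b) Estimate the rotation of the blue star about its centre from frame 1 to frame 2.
29° counter-clockwise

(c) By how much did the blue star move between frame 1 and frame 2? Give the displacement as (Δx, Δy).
(-1.6, -1.1)

The blue star was at (8.0, 8.6) in frame 1 and (6.4, 7.5) in frame 2.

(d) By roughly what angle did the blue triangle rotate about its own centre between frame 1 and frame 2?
32° clockwise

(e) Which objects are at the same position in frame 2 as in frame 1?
the orange pentagon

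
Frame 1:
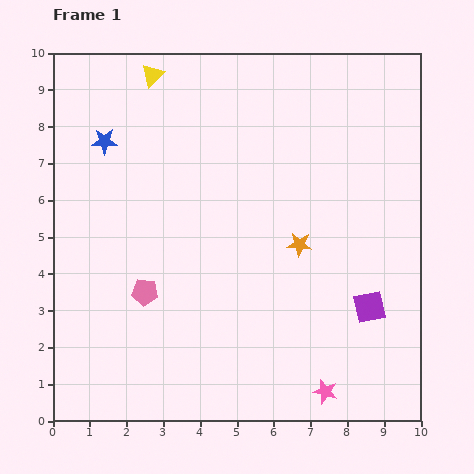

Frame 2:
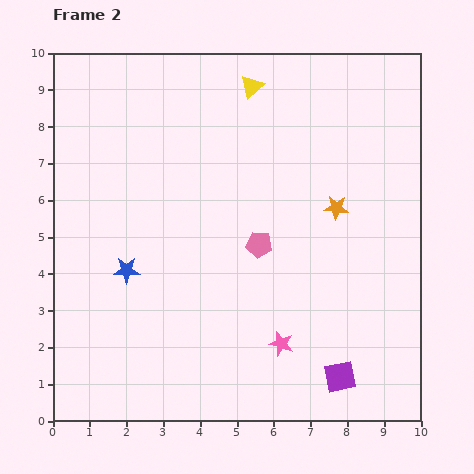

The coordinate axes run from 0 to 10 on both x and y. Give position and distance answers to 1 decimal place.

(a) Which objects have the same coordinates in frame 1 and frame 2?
none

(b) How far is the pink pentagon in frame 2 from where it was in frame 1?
3.4

The pink pentagon moved from (2.5, 3.5) to (5.6, 4.8), a distance of √(3.1² + 1.3²) ≈ 3.4.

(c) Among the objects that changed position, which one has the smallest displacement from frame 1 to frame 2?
the orange star

(moved 1.4)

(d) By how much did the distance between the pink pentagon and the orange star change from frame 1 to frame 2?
-2.1

Distance in frame 1: 4.4. Distance in frame 2: 2.3.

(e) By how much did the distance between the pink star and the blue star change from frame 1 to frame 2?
-4.4

Distance in frame 1: 9.1. Distance in frame 2: 4.7.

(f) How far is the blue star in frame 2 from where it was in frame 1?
3.6

The blue star moved from (1.4, 7.6) to (2.0, 4.1), a distance of √(0.6² + 3.5²) ≈ 3.6.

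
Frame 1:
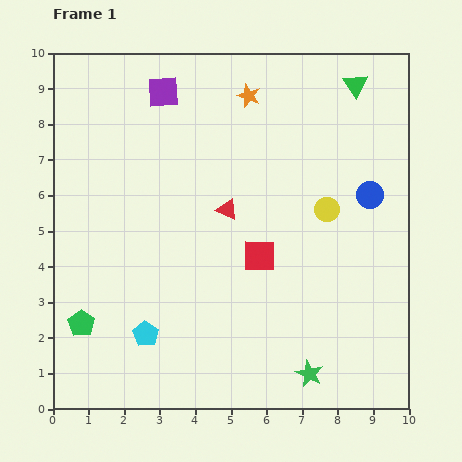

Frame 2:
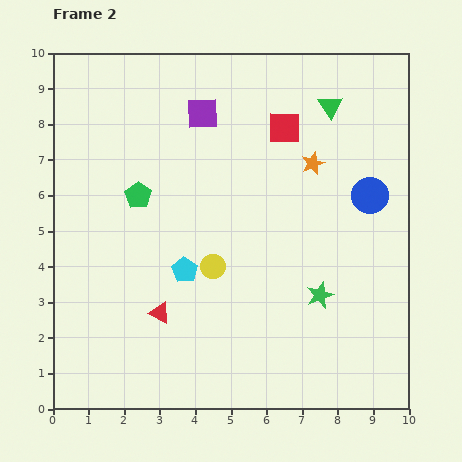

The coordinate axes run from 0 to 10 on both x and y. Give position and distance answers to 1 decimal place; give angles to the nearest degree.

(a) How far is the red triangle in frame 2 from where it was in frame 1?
3.5

The red triangle moved from (4.9, 5.6) to (3.0, 2.7), a distance of √(1.9² + 2.9²) ≈ 3.5.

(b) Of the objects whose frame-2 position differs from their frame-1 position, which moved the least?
the green triangle

(moved 0.9)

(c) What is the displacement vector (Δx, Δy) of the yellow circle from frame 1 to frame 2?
(-3.2, -1.6)

The yellow circle was at (7.7, 5.6) in frame 1 and (4.5, 4.0) in frame 2.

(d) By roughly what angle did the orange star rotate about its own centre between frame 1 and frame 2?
29° clockwise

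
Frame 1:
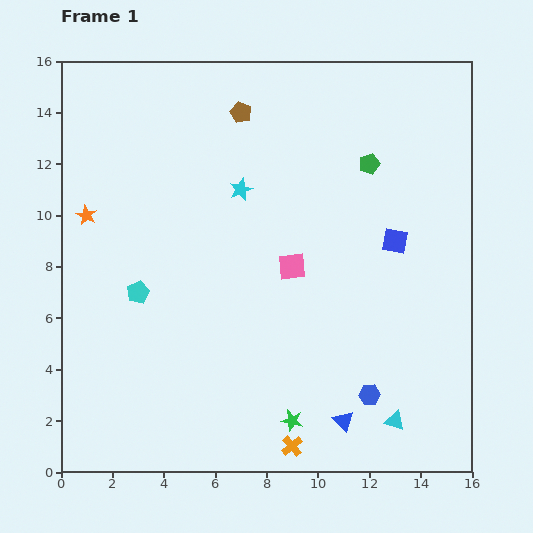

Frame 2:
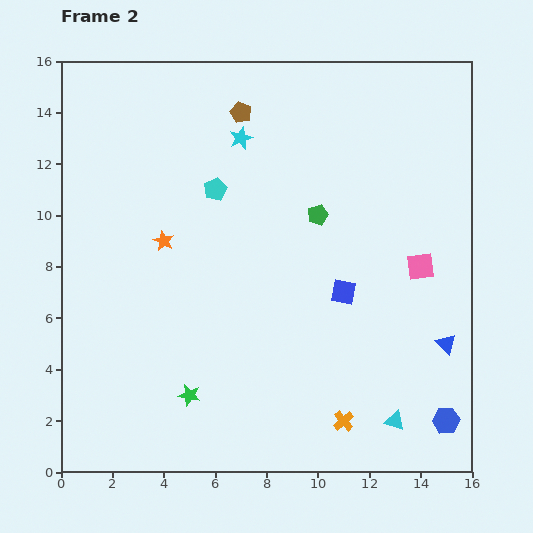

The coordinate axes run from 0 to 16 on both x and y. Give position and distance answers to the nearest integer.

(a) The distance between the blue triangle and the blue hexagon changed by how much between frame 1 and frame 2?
+2

Distance in frame 1: 1. Distance in frame 2: 3.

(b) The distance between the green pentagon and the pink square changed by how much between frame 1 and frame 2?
-1

Distance in frame 1: 5. Distance in frame 2: 4.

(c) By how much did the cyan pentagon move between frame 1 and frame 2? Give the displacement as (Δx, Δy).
(3, 4)

The cyan pentagon was at (3, 7) in frame 1 and (6, 11) in frame 2.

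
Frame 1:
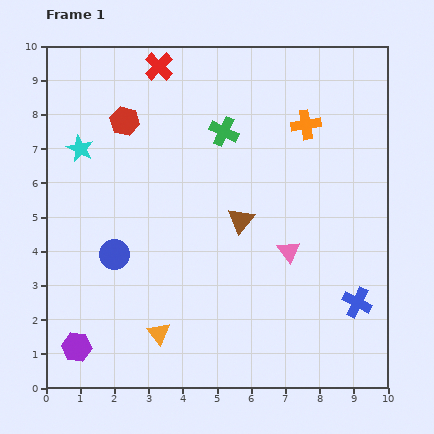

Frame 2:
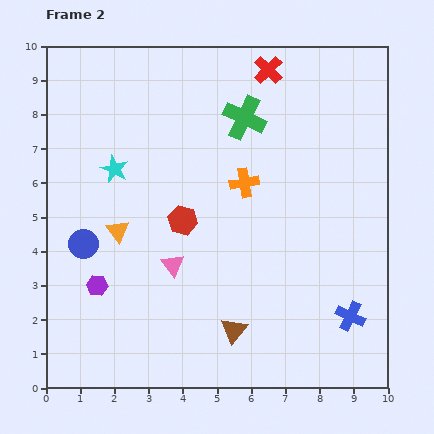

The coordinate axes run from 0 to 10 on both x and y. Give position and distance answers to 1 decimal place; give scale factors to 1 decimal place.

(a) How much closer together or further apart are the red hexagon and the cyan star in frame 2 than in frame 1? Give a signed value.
+1.0

Distance in frame 1: 1.5. Distance in frame 2: 2.5.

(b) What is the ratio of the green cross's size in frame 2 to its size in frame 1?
1.5×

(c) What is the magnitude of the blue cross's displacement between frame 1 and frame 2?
0.4

The blue cross moved from (9.1, 2.5) to (8.9, 2.1), a distance of √(0.2² + 0.4²) ≈ 0.4.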